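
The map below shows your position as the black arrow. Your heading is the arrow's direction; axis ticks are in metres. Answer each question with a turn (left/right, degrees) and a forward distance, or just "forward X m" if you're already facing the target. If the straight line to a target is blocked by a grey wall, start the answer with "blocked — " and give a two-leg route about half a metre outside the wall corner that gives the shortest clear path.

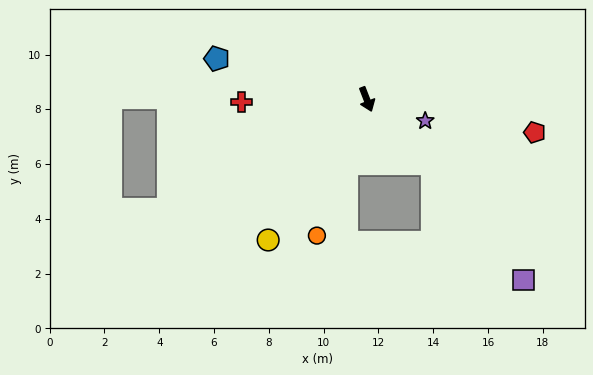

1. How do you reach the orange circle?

turn right 41°, forward 5.3 m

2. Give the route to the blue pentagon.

turn right 126°, forward 5.7 m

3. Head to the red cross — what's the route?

turn right 110°, forward 4.6 m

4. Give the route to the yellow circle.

turn right 56°, forward 6.3 m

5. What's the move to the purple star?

turn left 48°, forward 2.3 m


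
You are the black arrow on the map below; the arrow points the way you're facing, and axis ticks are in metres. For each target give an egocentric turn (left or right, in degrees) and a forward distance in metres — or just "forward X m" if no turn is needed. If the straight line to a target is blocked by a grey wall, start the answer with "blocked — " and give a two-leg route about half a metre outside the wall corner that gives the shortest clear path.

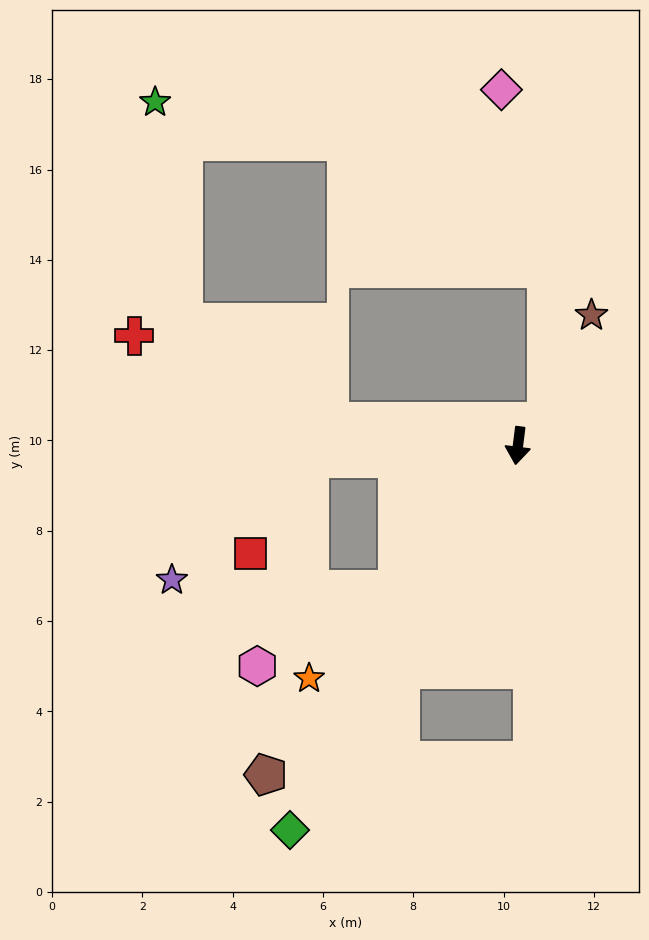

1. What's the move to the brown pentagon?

turn right 30°, forward 9.2 m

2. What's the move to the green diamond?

turn right 23°, forward 9.9 m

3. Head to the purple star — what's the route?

blocked — turn right 79°, forward 4.6 m, then turn left 38°, forward 4.1 m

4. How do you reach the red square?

blocked — turn right 79°, forward 4.6 m, then turn left 54°, forward 2.5 m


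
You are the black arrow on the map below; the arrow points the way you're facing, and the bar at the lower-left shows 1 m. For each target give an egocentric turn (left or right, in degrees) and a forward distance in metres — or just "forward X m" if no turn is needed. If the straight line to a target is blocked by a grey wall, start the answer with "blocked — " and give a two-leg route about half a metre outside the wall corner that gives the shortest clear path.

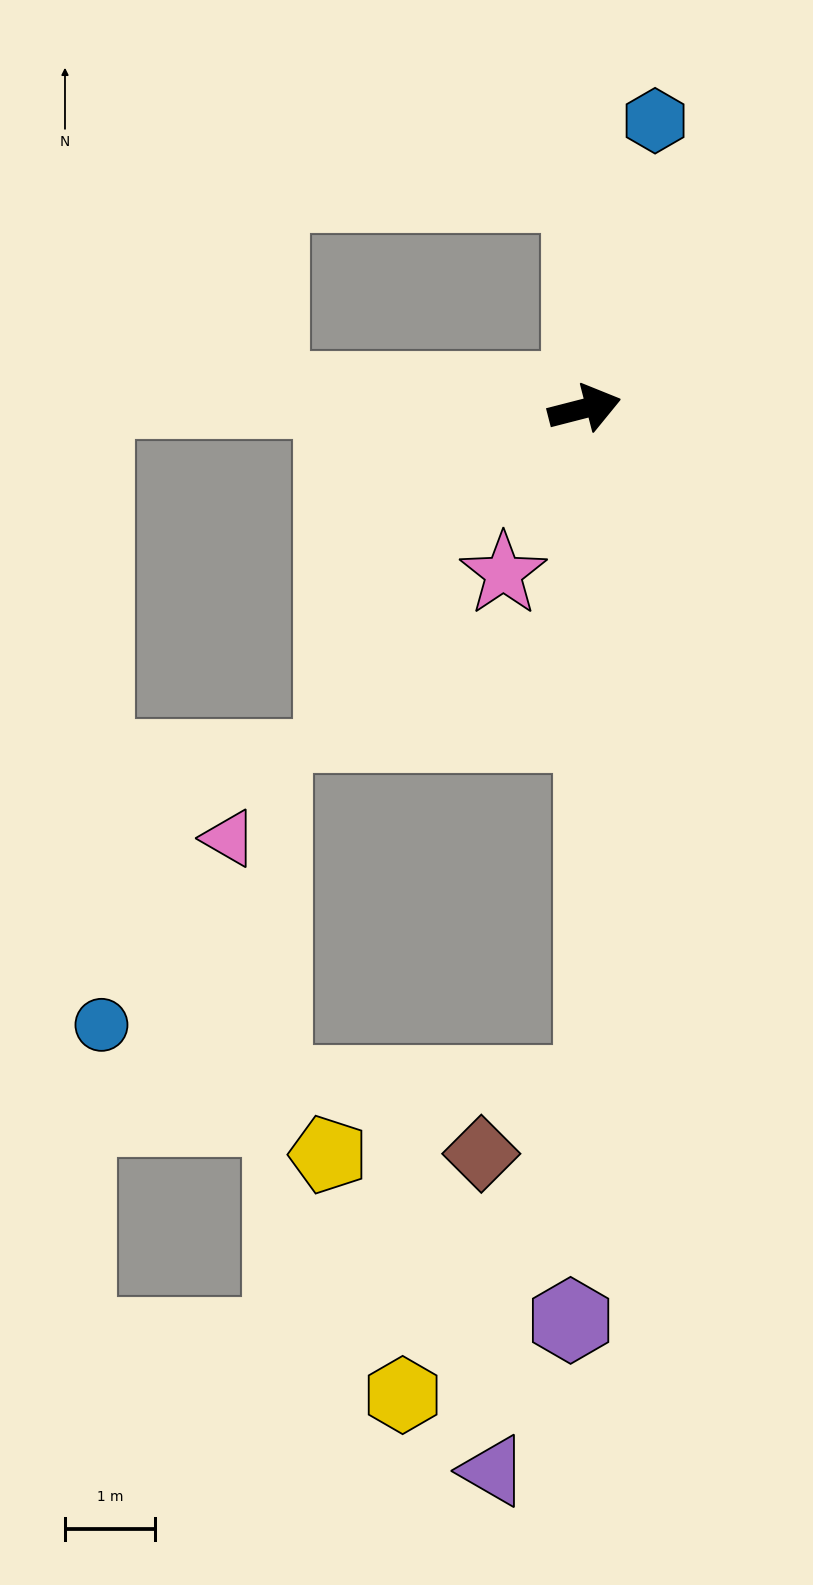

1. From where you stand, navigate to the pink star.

turn right 131°, forward 2.0 m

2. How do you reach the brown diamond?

blocked — turn right 104°, forward 7.5 m, then turn right 59°, forward 1.5 m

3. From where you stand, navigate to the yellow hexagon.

blocked — turn right 104°, forward 7.5 m, then turn right 32°, forward 4.0 m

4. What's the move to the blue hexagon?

turn left 62°, forward 3.3 m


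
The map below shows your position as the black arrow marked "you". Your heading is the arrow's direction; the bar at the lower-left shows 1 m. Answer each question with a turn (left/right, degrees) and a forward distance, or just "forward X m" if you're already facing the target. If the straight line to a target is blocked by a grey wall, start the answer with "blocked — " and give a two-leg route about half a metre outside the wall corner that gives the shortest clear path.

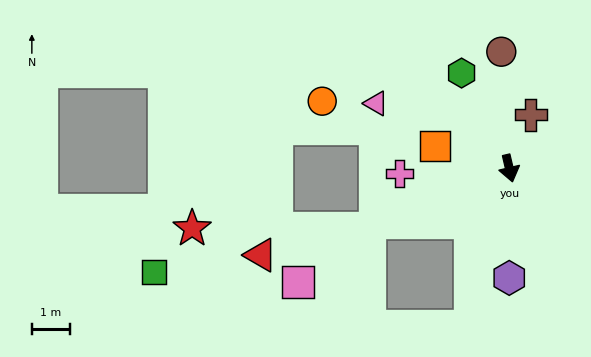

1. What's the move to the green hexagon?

turn right 167°, forward 2.8 m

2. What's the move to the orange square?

turn right 120°, forward 2.0 m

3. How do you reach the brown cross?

turn left 145°, forward 1.5 m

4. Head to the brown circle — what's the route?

turn left 171°, forward 3.0 m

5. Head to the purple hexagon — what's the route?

turn right 13°, forward 2.9 m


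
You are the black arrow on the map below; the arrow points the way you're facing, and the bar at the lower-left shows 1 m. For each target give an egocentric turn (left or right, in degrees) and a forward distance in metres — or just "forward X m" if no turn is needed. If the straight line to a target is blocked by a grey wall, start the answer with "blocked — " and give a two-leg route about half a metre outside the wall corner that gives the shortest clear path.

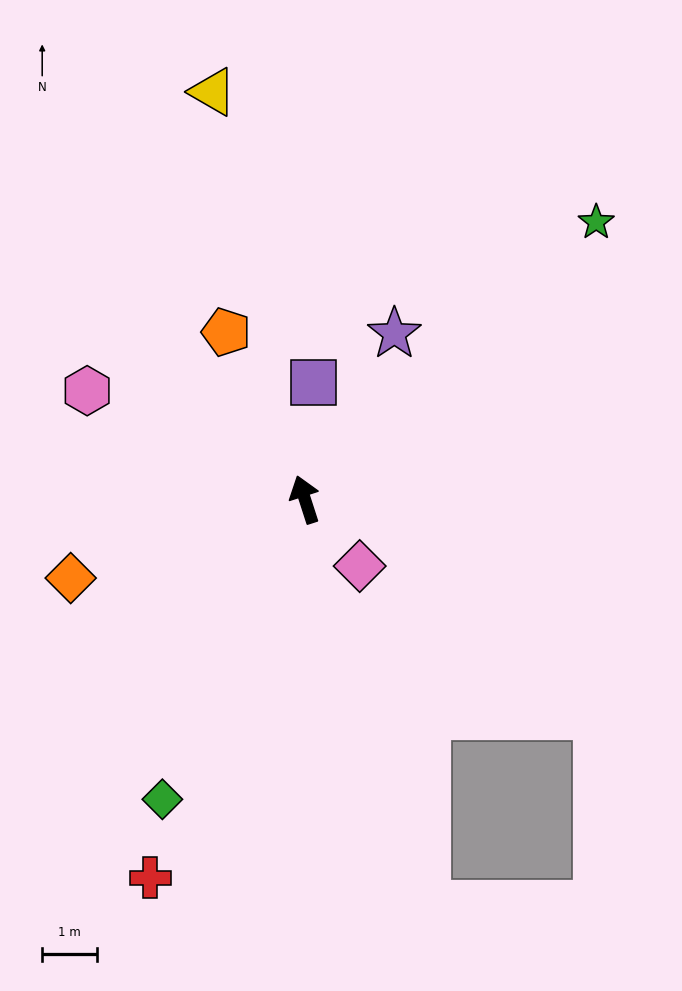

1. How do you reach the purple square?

turn right 22°, forward 2.1 m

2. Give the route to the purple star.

turn right 46°, forward 3.4 m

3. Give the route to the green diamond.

turn left 137°, forward 6.1 m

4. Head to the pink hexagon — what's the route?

turn left 46°, forward 4.5 m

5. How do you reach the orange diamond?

turn left 91°, forward 4.5 m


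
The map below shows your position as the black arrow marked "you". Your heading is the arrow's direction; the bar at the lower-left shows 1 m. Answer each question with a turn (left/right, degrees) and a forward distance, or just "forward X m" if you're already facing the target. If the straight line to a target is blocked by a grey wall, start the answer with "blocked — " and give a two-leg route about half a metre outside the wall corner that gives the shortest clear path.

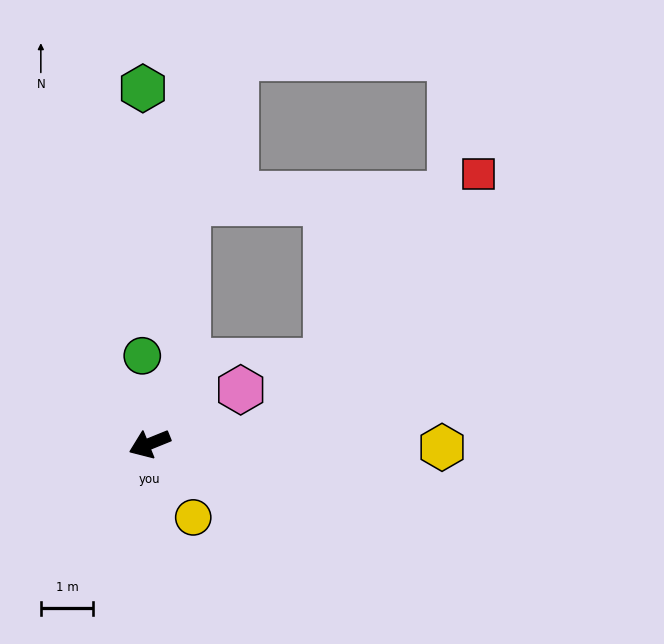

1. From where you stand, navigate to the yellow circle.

turn left 99°, forward 1.6 m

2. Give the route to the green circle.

turn right 107°, forward 1.7 m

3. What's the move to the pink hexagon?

turn right 171°, forward 2.0 m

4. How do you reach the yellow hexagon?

turn left 157°, forward 5.6 m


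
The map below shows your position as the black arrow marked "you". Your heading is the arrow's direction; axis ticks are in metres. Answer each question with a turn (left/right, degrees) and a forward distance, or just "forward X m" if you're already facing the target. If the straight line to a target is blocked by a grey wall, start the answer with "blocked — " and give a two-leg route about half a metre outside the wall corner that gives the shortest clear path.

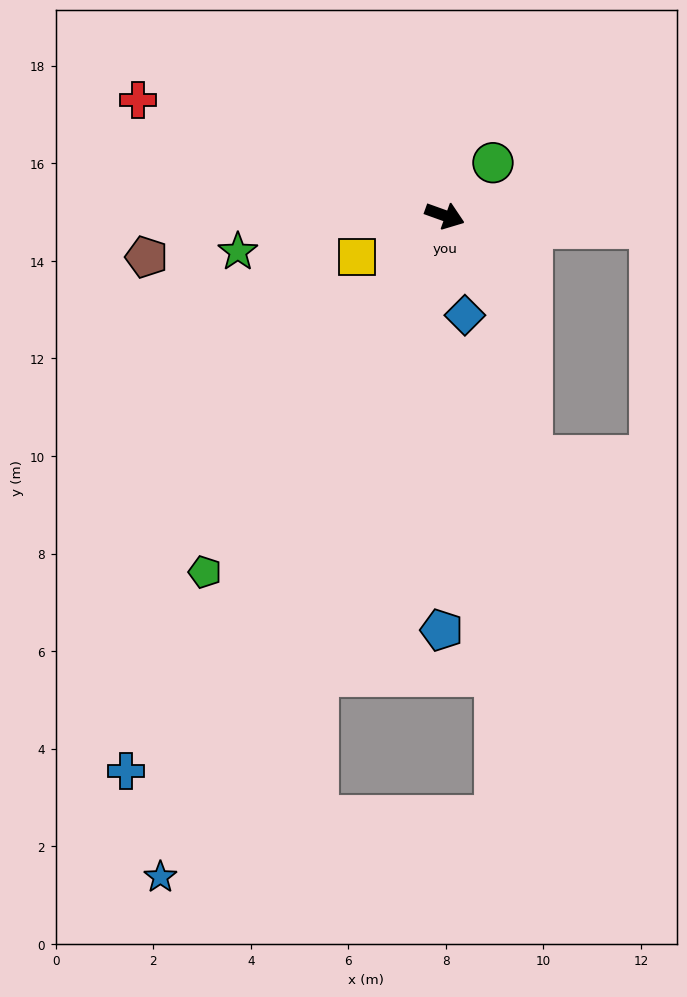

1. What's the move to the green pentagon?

turn right 104°, forward 8.8 m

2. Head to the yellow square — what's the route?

turn right 135°, forward 2.0 m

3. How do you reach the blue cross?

turn right 100°, forward 13.1 m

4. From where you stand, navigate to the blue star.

turn right 94°, forward 14.8 m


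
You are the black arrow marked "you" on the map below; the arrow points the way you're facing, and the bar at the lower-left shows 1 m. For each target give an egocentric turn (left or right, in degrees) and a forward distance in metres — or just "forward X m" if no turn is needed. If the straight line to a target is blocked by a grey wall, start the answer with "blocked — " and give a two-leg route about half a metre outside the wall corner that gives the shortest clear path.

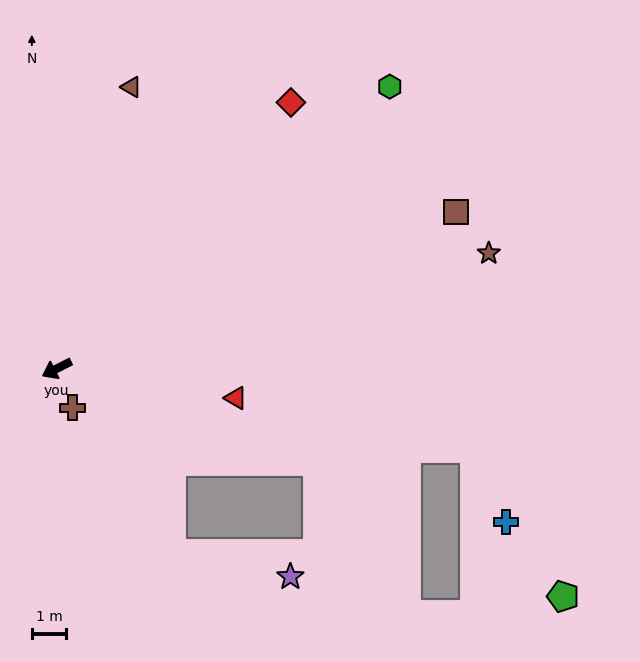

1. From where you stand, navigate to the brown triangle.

turn right 132°, forward 8.5 m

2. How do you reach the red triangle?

turn left 144°, forward 5.3 m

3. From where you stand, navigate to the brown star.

turn left 168°, forward 13.0 m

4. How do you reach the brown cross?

turn left 85°, forward 1.2 m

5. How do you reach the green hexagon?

turn right 167°, forward 12.7 m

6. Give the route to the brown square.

turn left 174°, forward 12.4 m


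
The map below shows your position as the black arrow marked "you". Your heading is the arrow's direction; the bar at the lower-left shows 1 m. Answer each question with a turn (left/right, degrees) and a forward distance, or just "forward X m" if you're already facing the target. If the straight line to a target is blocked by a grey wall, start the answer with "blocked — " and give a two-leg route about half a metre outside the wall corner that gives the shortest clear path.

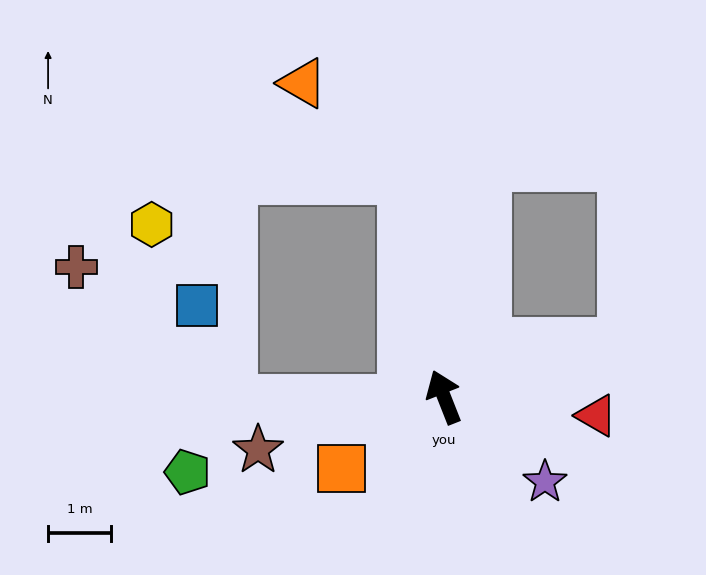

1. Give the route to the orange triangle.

blocked — turn right 11°, forward 3.6 m, then turn left 36°, forward 2.2 m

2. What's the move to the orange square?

turn left 103°, forward 2.0 m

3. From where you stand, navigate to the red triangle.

turn right 118°, forward 2.5 m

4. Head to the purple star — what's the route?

turn right 152°, forward 2.1 m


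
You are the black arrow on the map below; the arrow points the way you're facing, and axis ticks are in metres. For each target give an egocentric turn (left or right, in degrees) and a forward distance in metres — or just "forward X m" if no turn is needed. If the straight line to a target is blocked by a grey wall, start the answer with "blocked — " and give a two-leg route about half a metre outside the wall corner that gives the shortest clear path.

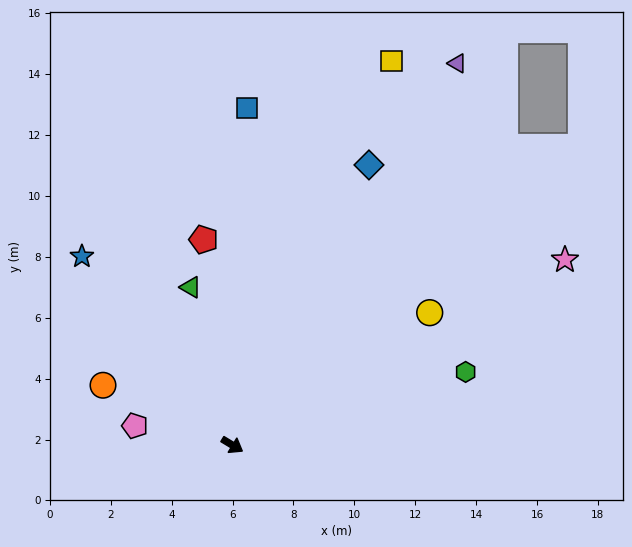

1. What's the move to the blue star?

turn left 160°, forward 7.9 m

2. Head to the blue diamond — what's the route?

turn left 95°, forward 10.2 m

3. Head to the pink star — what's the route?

turn left 60°, forward 12.5 m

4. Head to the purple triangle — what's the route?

turn left 91°, forward 14.6 m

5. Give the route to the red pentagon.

turn left 129°, forward 6.8 m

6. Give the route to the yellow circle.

turn left 65°, forward 7.8 m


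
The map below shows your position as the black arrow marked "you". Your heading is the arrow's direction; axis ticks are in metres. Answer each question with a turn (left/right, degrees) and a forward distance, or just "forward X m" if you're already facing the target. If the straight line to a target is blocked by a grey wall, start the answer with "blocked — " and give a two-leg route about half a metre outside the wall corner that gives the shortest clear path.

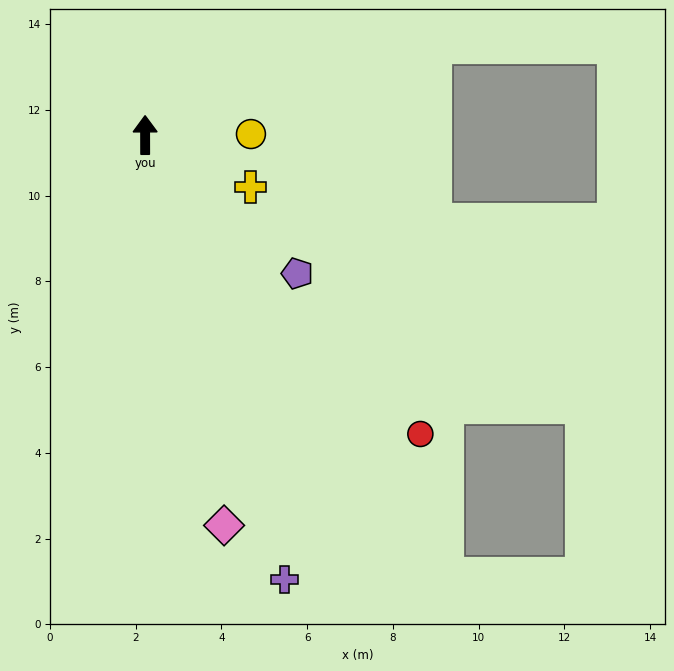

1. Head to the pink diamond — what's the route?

turn right 169°, forward 9.3 m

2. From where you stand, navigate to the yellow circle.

turn right 90°, forward 2.5 m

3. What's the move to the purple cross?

turn right 163°, forward 10.9 m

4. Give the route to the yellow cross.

turn right 116°, forward 2.7 m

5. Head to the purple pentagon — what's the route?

turn right 132°, forward 4.8 m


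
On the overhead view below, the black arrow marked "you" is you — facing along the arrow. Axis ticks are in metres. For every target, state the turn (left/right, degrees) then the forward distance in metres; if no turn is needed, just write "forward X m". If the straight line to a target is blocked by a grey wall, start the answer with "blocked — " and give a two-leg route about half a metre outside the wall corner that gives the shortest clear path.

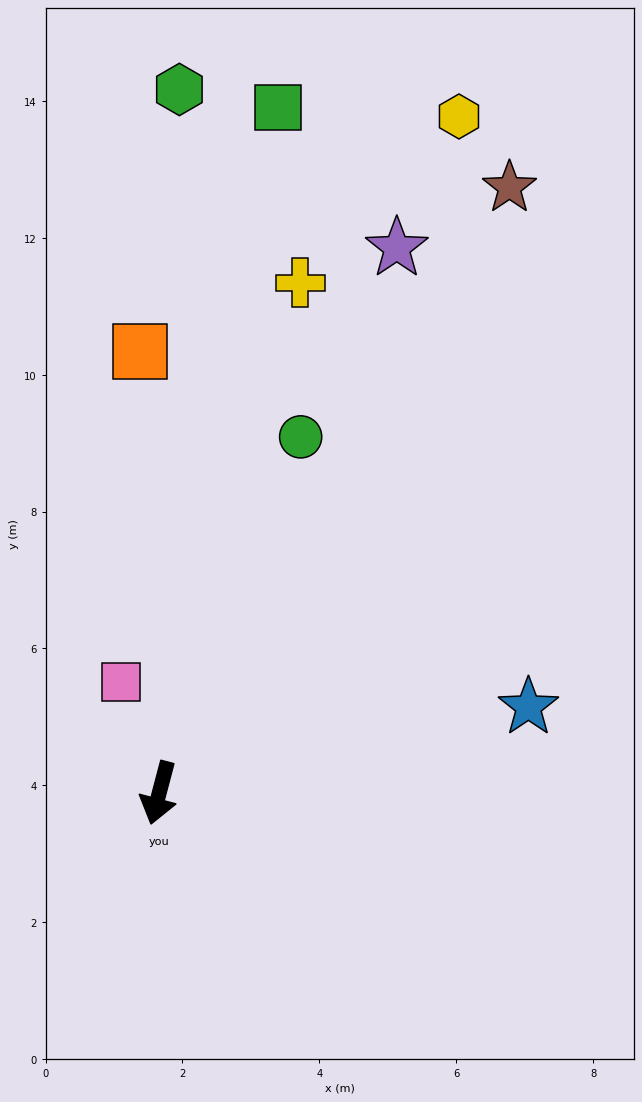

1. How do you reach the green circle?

turn left 173°, forward 5.6 m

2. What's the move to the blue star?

turn left 118°, forward 5.5 m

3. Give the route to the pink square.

turn right 146°, forward 1.7 m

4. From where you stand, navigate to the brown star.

turn left 165°, forward 10.2 m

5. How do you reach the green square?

turn right 175°, forward 10.2 m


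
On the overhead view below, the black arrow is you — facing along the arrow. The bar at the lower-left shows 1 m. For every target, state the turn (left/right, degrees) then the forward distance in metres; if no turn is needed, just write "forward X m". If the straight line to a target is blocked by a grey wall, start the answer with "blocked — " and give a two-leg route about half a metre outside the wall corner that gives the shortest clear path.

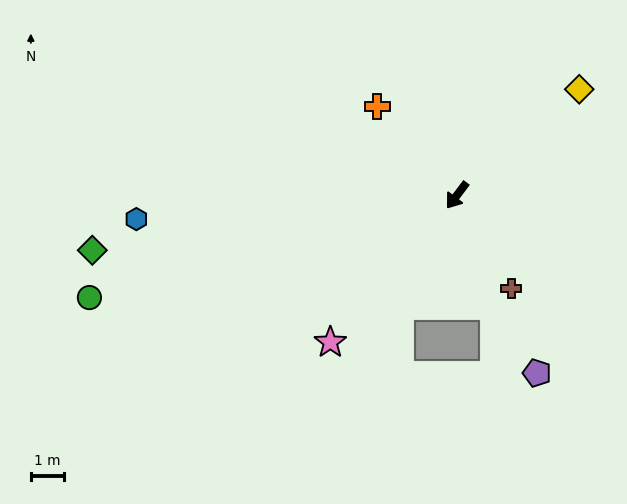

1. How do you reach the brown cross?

turn left 67°, forward 3.3 m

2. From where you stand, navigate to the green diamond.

turn right 44°, forward 11.2 m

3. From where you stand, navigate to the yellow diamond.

turn left 168°, forward 4.9 m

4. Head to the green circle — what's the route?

turn right 37°, forward 11.6 m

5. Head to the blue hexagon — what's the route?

turn right 49°, forward 9.7 m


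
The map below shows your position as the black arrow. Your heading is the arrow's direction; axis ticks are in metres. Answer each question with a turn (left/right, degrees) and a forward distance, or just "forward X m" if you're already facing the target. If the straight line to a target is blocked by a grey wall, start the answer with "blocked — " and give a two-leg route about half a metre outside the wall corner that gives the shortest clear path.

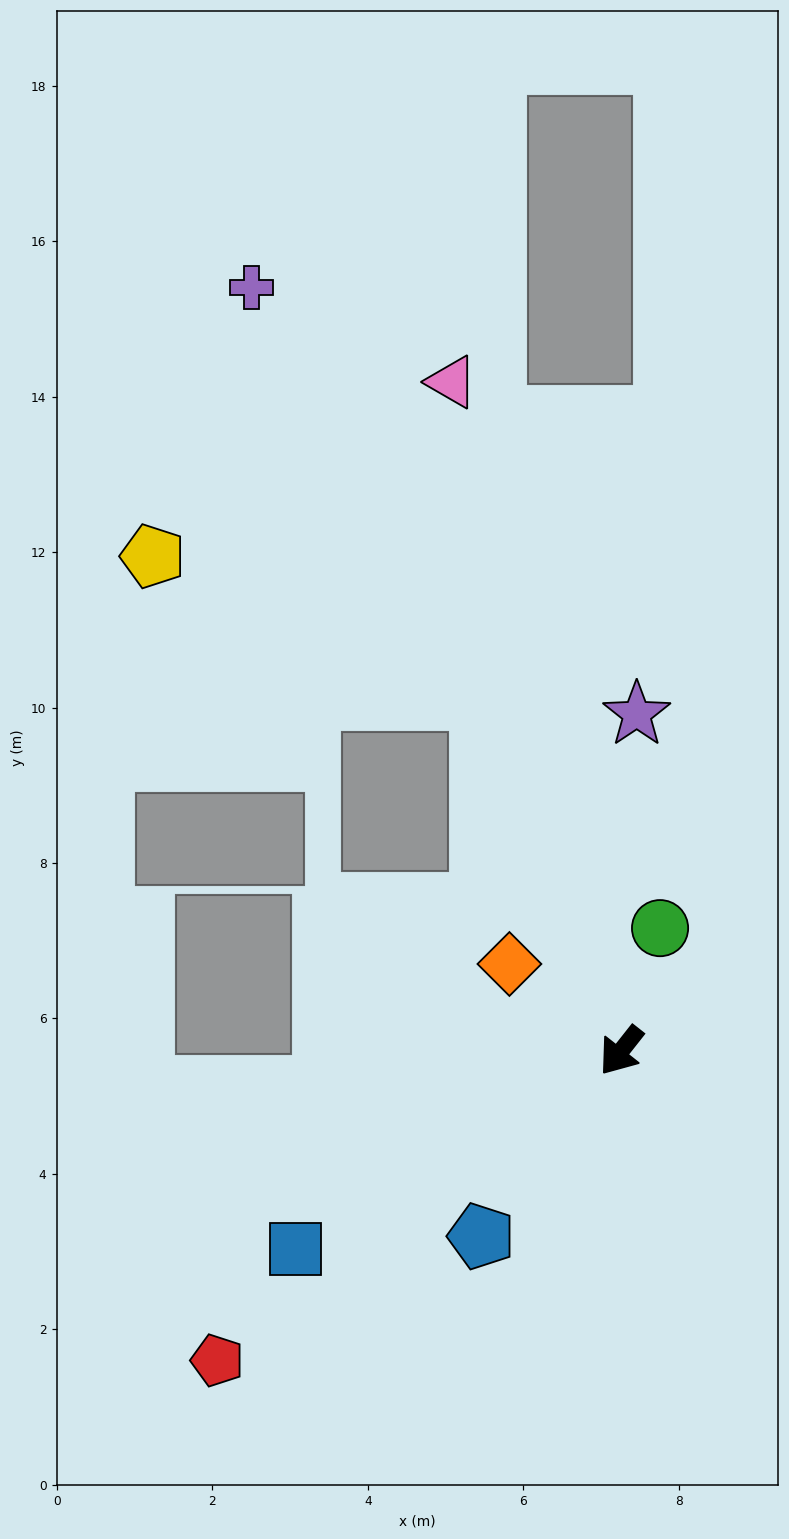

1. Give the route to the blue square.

turn right 20°, forward 4.9 m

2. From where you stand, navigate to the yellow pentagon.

blocked — turn right 120°, forward 4.9 m, then turn left 45°, forward 4.6 m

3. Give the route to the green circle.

turn right 159°, forward 1.7 m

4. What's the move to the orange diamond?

turn right 90°, forward 1.8 m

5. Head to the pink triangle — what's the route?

turn right 128°, forward 8.9 m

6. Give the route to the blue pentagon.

forward 3.0 m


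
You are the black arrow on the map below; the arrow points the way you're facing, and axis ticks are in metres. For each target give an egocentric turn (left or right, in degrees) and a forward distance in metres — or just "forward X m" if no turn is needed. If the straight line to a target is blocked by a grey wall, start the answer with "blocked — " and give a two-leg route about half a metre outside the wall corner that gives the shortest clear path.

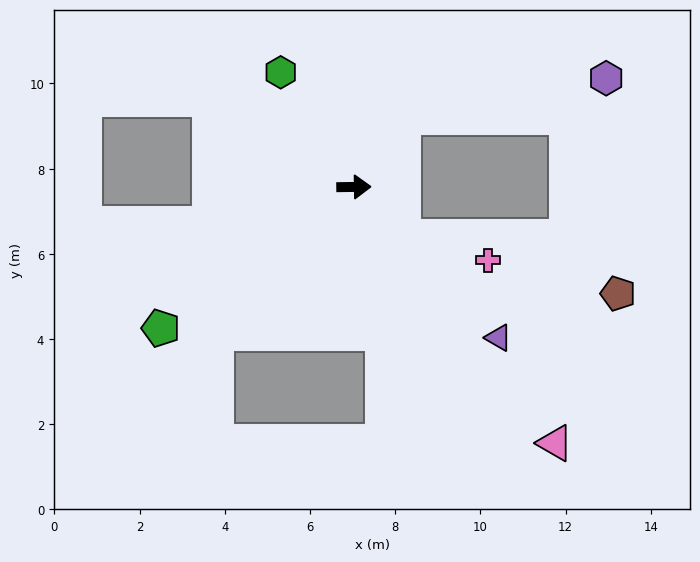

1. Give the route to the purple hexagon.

blocked — turn left 54°, forward 2.0 m, then turn right 44°, forward 4.9 m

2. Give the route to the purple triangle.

turn right 47°, forward 4.9 m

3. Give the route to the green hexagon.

turn left 122°, forward 3.2 m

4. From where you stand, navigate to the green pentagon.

turn right 145°, forward 5.6 m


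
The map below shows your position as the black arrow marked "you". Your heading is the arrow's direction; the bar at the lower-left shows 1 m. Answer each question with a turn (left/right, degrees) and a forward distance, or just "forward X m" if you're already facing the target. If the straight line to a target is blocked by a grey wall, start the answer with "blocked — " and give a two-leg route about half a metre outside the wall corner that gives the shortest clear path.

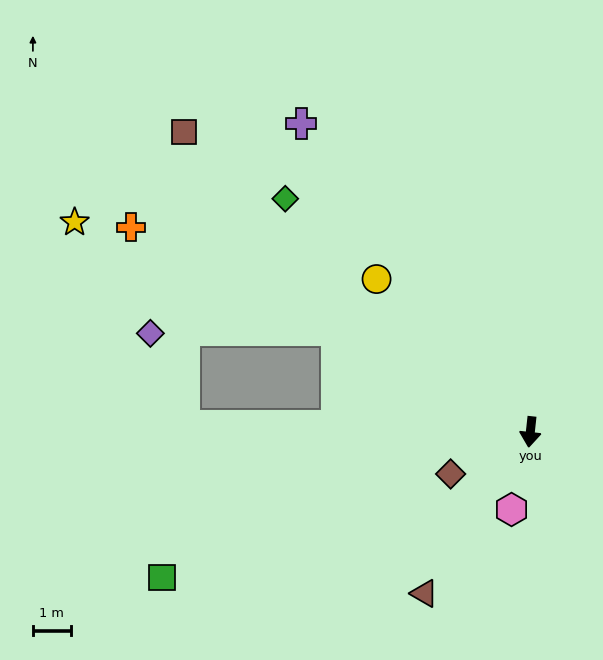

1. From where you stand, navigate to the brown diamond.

turn right 56°, forward 2.4 m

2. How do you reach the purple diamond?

blocked — turn right 85°, forward 9.2 m, then turn right 69°, forward 2.6 m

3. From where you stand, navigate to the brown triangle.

turn right 27°, forward 5.1 m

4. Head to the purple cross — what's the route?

turn right 137°, forward 10.2 m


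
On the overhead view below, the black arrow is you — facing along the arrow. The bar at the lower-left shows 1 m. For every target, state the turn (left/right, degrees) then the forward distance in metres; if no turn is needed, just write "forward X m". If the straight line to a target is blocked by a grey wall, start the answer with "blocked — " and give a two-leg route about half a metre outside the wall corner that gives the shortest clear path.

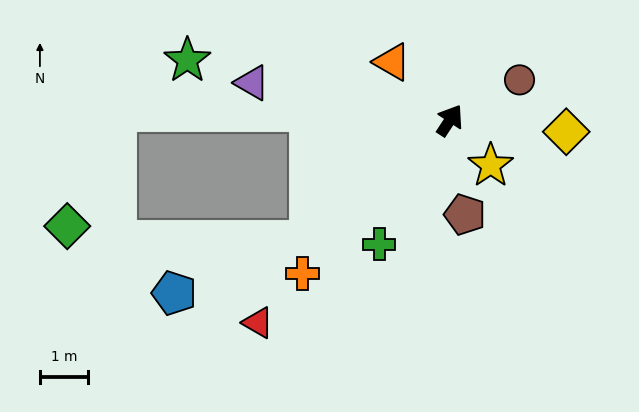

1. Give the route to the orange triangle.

turn left 78°, forward 1.7 m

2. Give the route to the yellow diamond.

turn right 62°, forward 2.4 m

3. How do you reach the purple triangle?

turn left 112°, forward 4.2 m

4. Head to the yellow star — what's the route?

turn right 105°, forward 1.3 m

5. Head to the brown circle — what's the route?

turn right 27°, forward 1.7 m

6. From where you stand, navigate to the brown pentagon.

turn right 138°, forward 2.0 m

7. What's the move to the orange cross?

turn left 169°, forward 4.4 m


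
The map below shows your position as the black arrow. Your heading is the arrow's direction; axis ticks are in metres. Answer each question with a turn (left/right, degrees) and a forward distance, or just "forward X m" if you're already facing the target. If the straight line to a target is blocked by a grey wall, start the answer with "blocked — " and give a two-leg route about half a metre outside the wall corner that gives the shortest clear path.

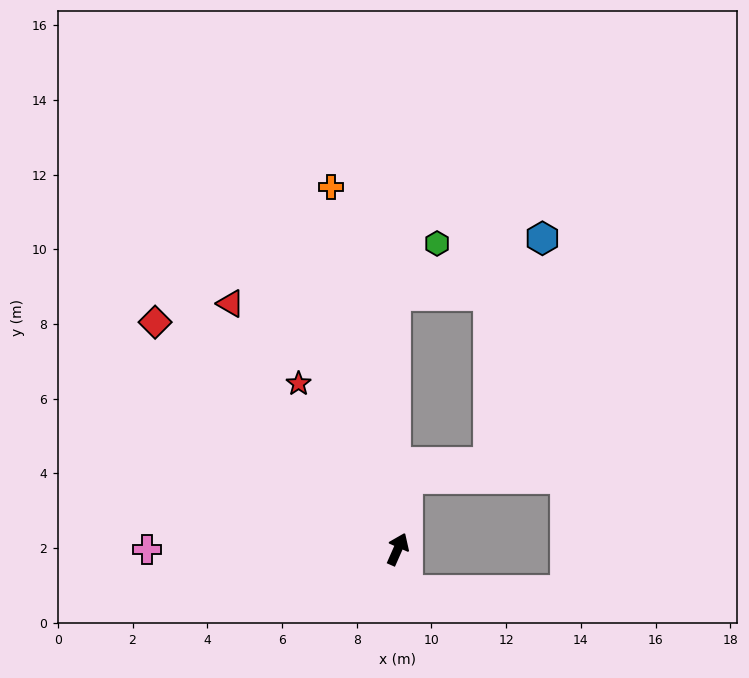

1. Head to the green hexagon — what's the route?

blocked — turn left 24°, forward 6.8 m, then turn right 39°, forward 1.8 m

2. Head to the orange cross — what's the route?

turn left 34°, forward 9.9 m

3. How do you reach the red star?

turn left 55°, forward 5.2 m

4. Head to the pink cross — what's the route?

turn left 114°, forward 6.7 m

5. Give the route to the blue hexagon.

blocked — turn left 24°, forward 6.8 m, then turn right 69°, forward 4.2 m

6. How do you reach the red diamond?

turn left 71°, forward 8.9 m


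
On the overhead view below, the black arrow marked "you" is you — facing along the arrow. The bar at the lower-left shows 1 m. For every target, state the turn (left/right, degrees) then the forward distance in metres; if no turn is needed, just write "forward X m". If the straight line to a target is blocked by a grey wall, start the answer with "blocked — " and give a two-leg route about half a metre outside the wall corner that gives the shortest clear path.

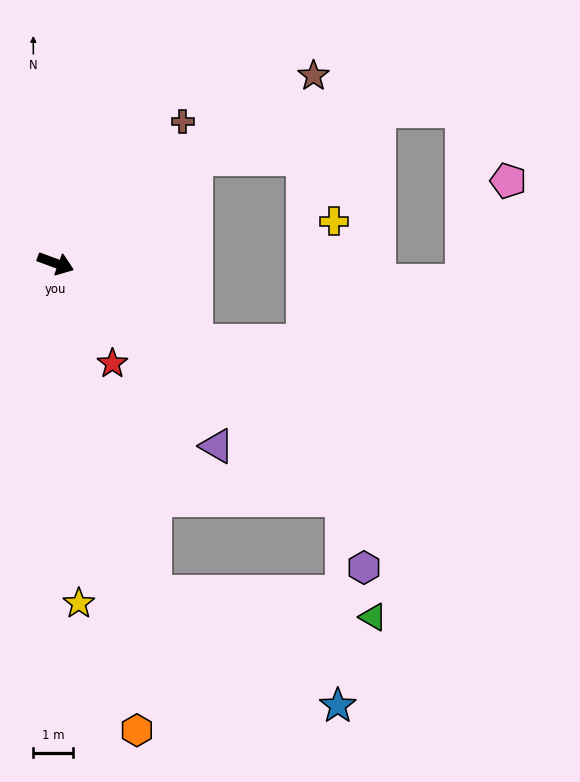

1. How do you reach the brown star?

turn left 56°, forward 8.0 m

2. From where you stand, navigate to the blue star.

blocked — turn right 53°, forward 8.6 m, then turn left 41°, forward 5.4 m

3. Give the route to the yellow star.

turn right 66°, forward 8.5 m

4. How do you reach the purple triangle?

turn right 28°, forward 6.1 m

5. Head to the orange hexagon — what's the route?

turn right 60°, forward 11.9 m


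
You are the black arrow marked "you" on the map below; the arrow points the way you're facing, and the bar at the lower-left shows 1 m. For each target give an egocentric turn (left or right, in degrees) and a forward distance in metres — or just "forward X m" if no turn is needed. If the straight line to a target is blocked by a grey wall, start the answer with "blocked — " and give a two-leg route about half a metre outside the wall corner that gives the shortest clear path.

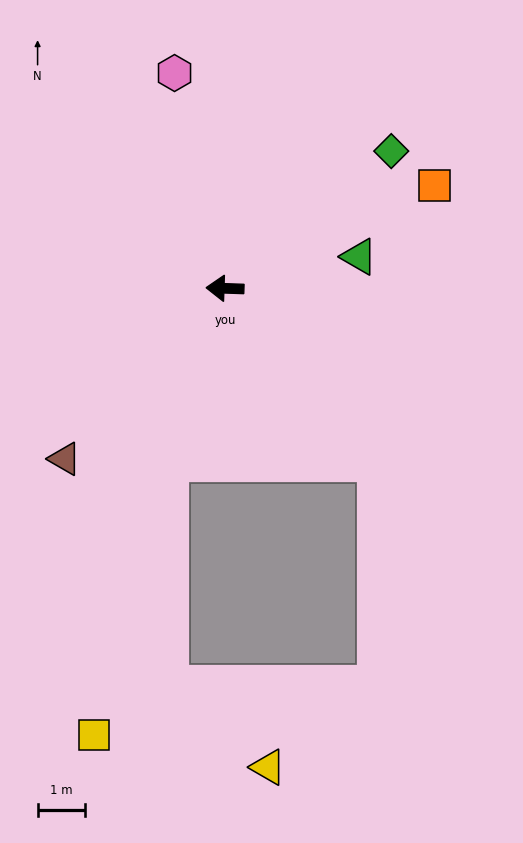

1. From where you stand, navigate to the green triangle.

turn right 165°, forward 2.9 m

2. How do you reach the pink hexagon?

turn right 75°, forward 4.7 m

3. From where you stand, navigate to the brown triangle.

turn left 49°, forward 5.0 m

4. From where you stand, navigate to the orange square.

turn right 152°, forward 4.9 m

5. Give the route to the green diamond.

turn right 139°, forward 4.6 m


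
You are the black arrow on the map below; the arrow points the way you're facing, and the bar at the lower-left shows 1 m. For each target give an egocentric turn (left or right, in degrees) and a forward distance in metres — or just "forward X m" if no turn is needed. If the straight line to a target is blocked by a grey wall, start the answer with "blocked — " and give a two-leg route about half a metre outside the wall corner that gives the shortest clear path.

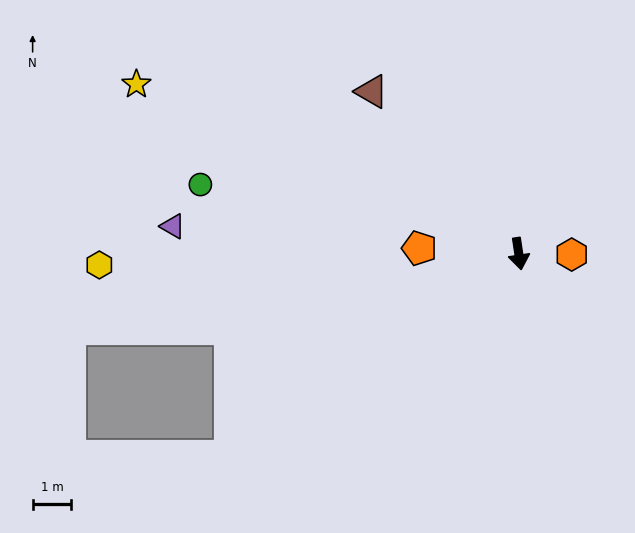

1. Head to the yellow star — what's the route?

turn right 122°, forward 10.8 m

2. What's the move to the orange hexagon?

turn left 81°, forward 1.4 m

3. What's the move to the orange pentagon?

turn right 102°, forward 2.6 m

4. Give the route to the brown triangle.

turn right 146°, forward 5.7 m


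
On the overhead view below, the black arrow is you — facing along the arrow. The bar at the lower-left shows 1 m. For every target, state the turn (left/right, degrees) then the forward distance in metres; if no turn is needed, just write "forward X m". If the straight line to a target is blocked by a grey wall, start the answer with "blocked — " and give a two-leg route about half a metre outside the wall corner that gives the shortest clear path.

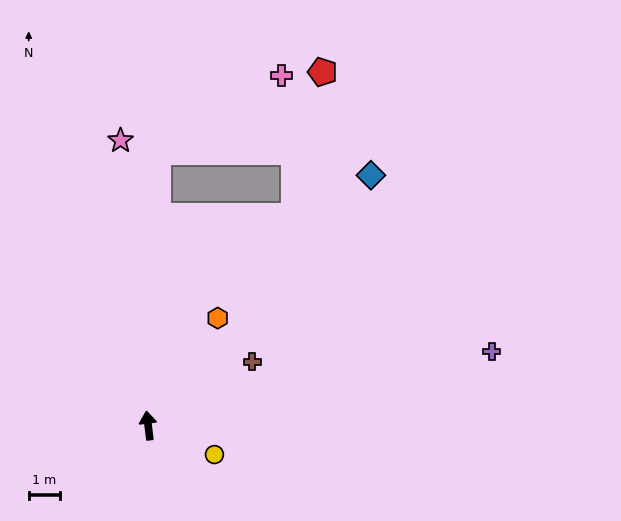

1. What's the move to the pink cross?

blocked — turn right 9°, forward 8.8 m, then turn right 56°, forward 4.7 m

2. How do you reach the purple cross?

turn right 85°, forward 11.4 m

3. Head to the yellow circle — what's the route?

turn right 121°, forward 2.3 m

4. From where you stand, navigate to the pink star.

forward 9.3 m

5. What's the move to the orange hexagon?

turn right 40°, forward 4.1 m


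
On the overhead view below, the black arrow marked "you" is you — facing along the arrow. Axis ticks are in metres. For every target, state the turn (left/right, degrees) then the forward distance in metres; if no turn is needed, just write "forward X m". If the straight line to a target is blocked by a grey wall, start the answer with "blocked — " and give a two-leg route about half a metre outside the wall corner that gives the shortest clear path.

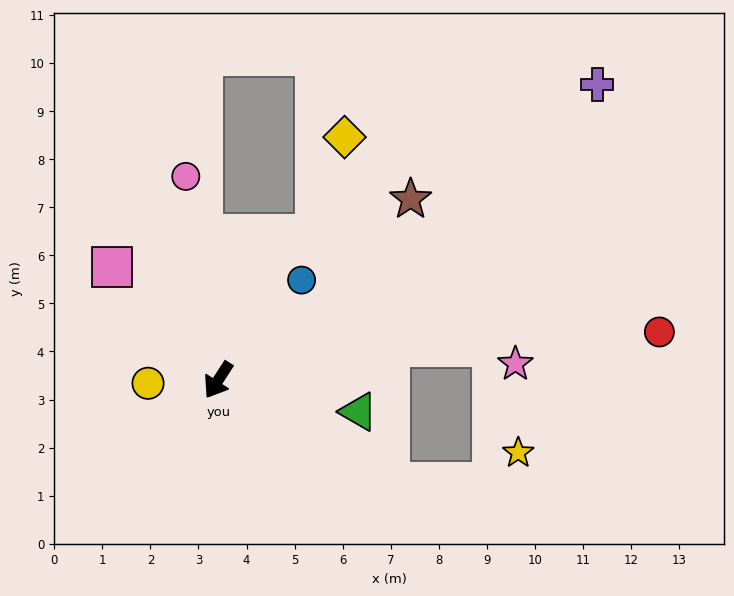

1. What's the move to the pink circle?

turn right 138°, forward 4.3 m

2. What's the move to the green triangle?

turn left 110°, forward 3.0 m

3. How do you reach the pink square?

turn right 104°, forward 3.2 m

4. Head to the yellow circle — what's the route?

turn right 55°, forward 1.5 m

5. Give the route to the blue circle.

turn left 173°, forward 2.7 m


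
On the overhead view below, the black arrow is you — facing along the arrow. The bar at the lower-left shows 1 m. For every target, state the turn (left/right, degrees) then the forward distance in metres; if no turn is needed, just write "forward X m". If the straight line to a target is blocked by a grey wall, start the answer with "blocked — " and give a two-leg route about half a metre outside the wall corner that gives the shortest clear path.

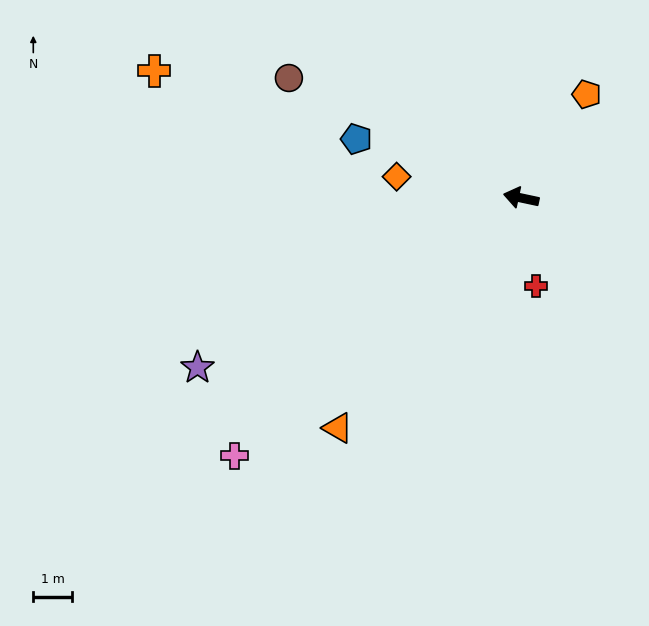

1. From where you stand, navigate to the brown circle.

turn right 15°, forward 6.7 m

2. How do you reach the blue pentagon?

turn right 8°, forward 4.5 m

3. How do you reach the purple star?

turn left 40°, forward 9.4 m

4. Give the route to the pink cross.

turn left 54°, forward 9.9 m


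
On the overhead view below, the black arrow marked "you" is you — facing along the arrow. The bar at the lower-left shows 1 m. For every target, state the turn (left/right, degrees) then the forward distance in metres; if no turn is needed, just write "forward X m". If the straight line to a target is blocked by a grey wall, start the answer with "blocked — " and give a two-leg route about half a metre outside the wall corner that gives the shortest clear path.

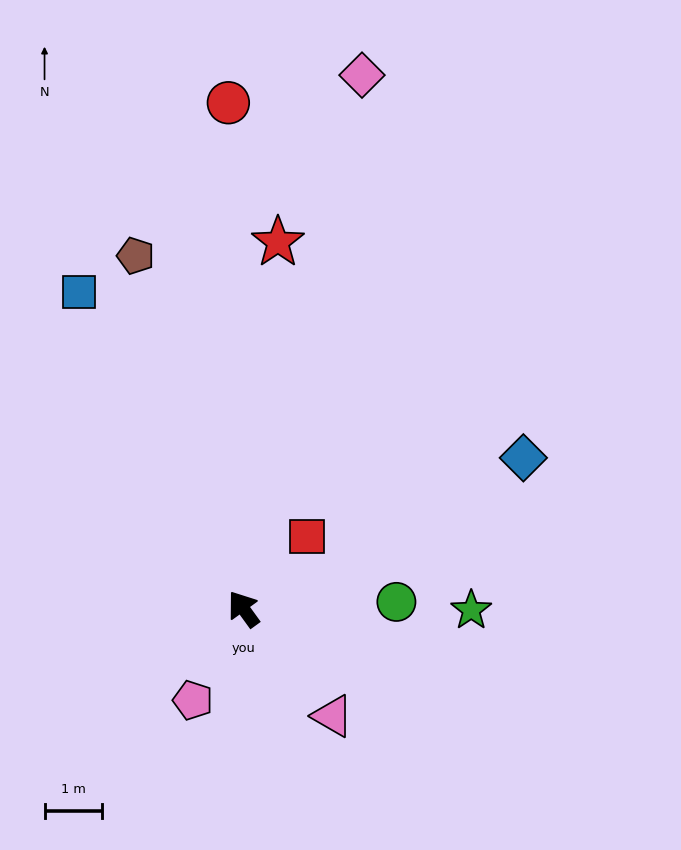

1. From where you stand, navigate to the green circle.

turn right 123°, forward 2.7 m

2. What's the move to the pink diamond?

turn right 48°, forward 9.6 m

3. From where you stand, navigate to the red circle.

turn right 34°, forward 8.9 m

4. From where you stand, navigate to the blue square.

turn right 8°, forward 6.3 m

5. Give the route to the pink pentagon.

turn left 115°, forward 1.8 m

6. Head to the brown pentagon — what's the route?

turn right 19°, forward 6.5 m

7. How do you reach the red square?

turn right 77°, forward 1.7 m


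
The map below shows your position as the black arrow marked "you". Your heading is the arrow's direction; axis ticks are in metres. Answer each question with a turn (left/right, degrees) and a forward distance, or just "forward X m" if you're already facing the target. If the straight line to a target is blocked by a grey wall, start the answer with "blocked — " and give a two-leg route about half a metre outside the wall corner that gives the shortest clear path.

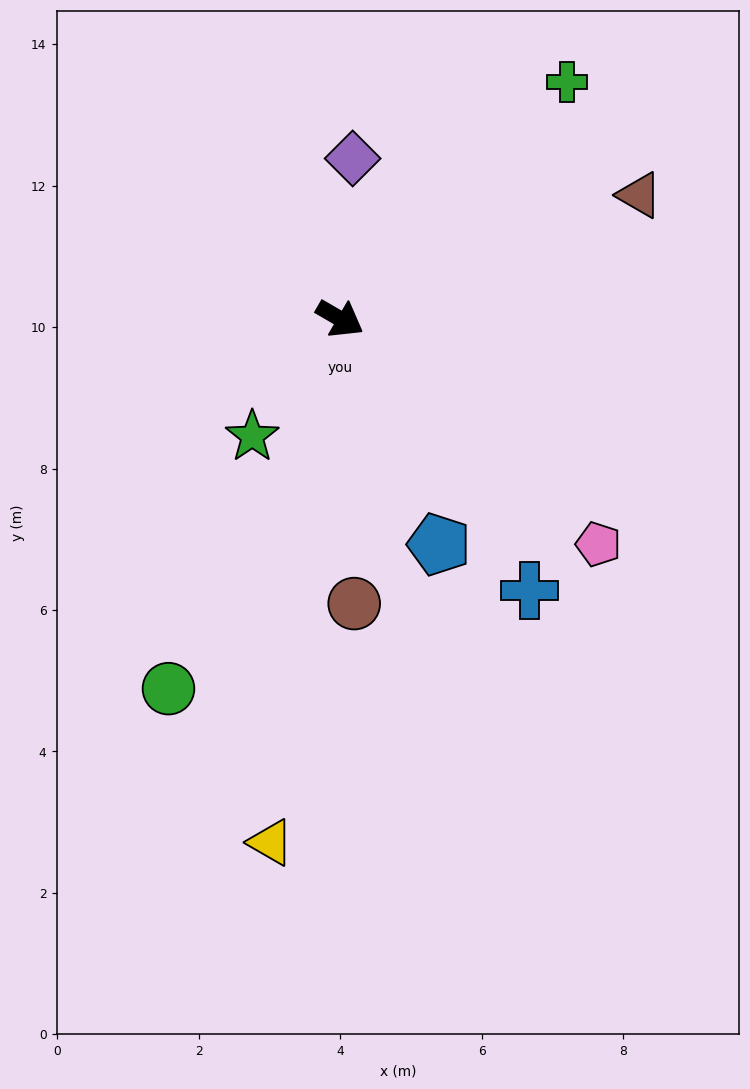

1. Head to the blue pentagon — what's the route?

turn right 36°, forward 3.5 m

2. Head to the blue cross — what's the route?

turn right 25°, forward 4.7 m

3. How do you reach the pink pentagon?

turn right 11°, forward 4.8 m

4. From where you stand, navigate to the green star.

turn right 97°, forward 2.1 m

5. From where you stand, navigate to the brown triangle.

turn left 53°, forward 4.6 m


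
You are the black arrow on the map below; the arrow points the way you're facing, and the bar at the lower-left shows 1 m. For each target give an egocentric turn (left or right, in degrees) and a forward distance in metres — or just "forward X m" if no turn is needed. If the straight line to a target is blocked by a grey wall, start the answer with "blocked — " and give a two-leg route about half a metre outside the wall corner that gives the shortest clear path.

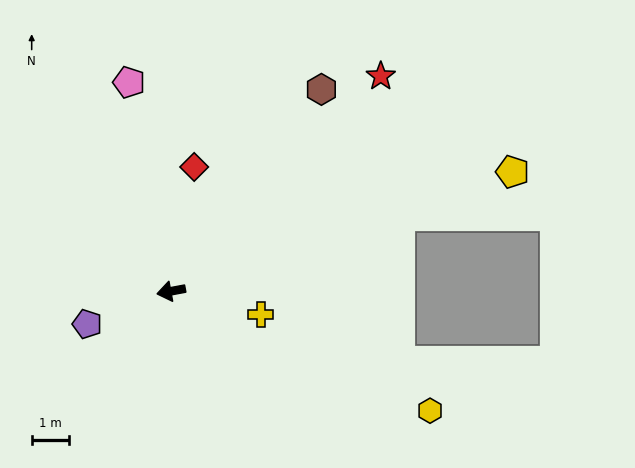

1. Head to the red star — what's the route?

turn right 145°, forward 8.1 m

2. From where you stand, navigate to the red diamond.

turn right 111°, forward 3.4 m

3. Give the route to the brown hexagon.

turn right 137°, forward 6.8 m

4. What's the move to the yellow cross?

turn left 155°, forward 2.5 m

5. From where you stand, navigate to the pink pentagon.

turn right 89°, forward 5.7 m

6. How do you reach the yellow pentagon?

turn right 171°, forward 9.7 m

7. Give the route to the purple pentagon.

turn left 11°, forward 2.4 m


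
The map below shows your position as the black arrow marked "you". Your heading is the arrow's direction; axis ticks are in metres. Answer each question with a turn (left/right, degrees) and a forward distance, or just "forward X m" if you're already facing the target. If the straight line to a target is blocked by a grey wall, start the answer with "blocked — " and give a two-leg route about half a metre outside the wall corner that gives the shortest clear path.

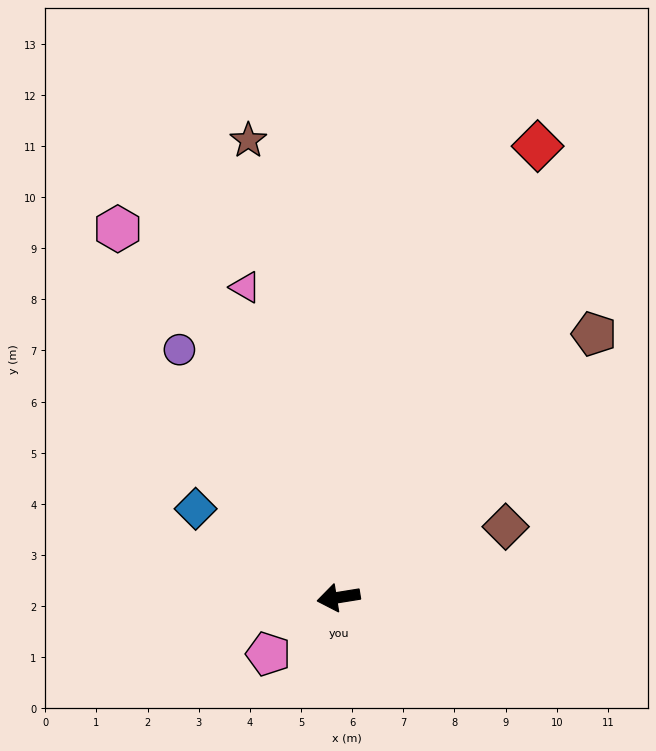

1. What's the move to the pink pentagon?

turn left 30°, forward 1.8 m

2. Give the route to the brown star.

turn right 88°, forward 9.1 m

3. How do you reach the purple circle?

turn right 66°, forward 5.8 m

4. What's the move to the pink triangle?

turn right 82°, forward 6.3 m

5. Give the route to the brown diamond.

turn right 166°, forward 3.5 m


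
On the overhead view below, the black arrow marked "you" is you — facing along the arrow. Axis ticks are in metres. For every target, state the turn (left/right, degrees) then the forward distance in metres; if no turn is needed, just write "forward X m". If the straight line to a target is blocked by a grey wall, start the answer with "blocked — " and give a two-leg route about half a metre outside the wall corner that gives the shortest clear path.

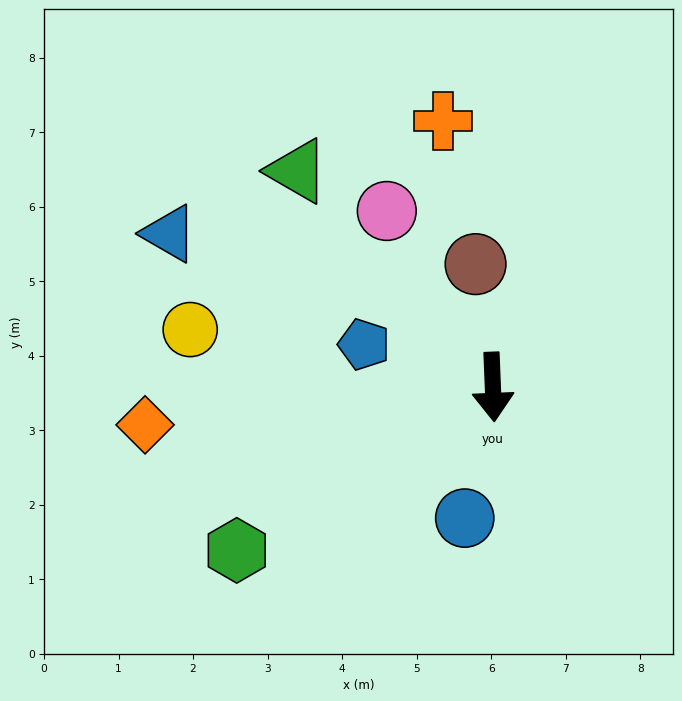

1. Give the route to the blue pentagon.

turn right 111°, forward 1.8 m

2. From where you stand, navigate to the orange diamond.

turn right 86°, forward 4.7 m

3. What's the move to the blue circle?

turn right 14°, forward 1.8 m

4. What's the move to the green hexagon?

turn right 60°, forward 4.1 m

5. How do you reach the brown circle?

turn right 174°, forward 1.7 m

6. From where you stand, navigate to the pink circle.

turn right 151°, forward 2.8 m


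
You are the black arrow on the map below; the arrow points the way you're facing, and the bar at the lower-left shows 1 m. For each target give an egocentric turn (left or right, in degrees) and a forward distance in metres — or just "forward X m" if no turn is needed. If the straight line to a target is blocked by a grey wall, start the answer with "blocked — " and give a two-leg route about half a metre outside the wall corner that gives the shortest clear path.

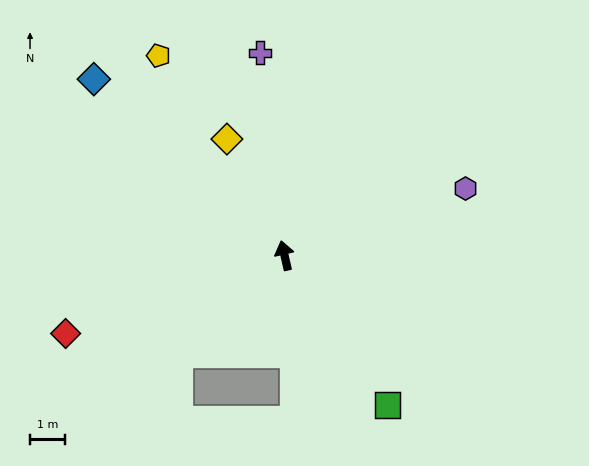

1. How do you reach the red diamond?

turn left 97°, forward 6.6 m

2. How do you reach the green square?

turn right 158°, forward 5.2 m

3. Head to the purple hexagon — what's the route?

turn right 83°, forward 5.5 m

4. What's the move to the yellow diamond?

turn left 13°, forward 3.7 m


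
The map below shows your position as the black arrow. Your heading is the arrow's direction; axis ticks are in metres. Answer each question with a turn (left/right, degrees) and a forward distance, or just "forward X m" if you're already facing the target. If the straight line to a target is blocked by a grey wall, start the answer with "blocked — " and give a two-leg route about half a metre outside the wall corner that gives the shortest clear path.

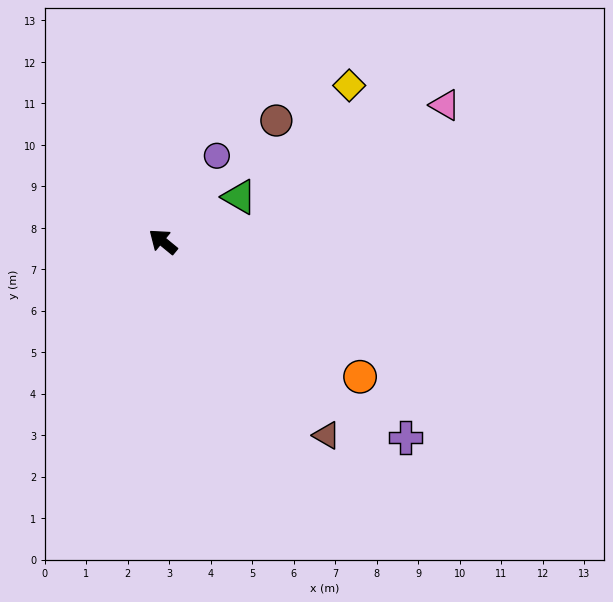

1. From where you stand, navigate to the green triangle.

turn right 110°, forward 2.1 m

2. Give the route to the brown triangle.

turn left 170°, forward 6.1 m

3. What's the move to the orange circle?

turn right 175°, forward 5.8 m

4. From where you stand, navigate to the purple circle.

turn right 83°, forward 2.4 m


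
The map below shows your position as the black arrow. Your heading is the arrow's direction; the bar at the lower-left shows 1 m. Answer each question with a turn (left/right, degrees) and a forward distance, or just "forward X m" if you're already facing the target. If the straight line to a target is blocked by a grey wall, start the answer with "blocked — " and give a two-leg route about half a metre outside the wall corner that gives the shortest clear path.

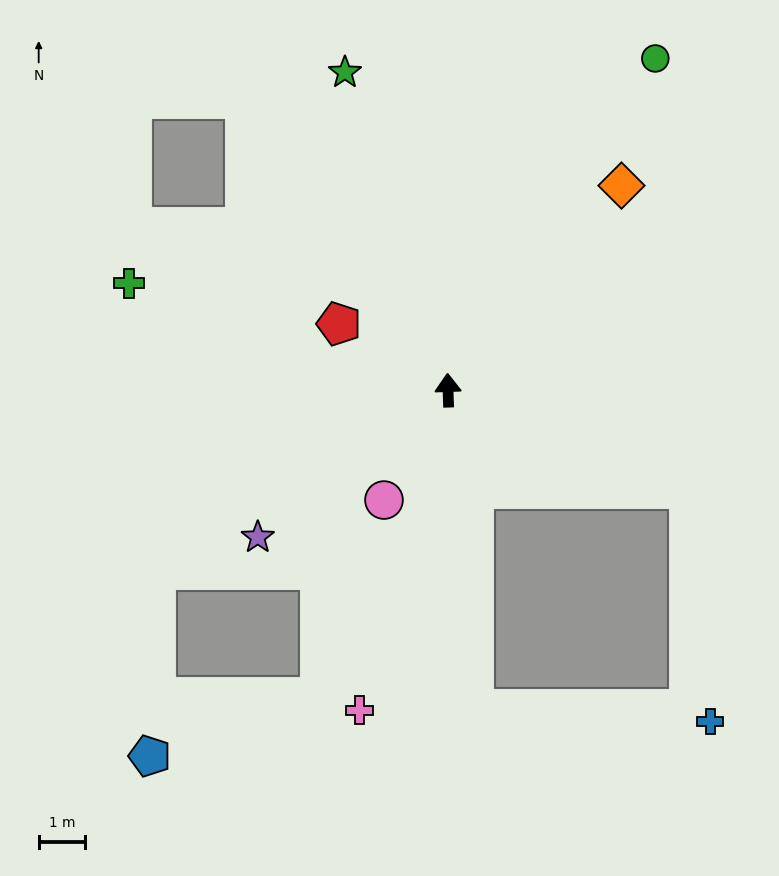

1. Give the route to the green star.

turn left 16°, forward 7.2 m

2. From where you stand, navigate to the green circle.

turn right 34°, forward 8.4 m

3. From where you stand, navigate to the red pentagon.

turn left 57°, forward 2.8 m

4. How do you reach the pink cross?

turn left 163°, forward 7.2 m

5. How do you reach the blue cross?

blocked — turn right 114°, forward 5.6 m, then turn right 63°, forward 5.0 m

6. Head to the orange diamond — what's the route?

turn right 42°, forward 5.8 m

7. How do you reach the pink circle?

turn left 148°, forward 2.7 m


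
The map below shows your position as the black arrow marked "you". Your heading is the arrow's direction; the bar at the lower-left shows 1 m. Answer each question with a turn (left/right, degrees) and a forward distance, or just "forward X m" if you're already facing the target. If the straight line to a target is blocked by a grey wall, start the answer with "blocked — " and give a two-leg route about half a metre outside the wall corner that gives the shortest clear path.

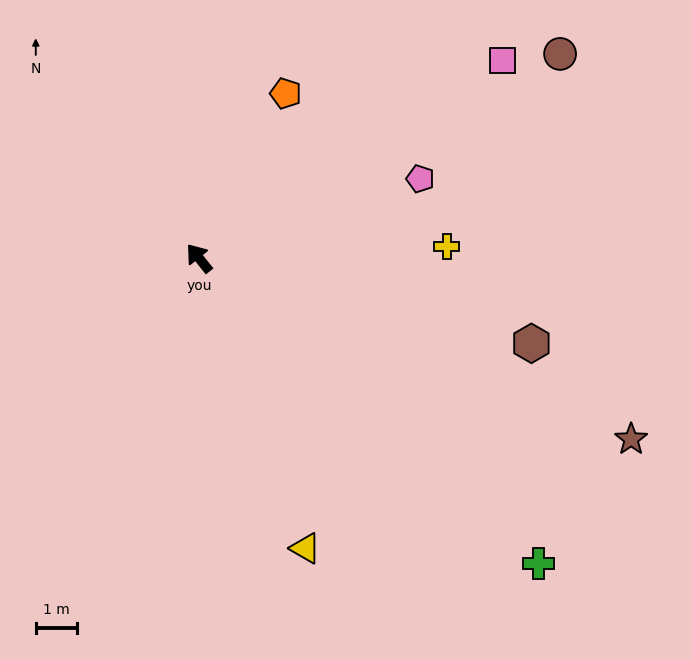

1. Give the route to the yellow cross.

turn right 126°, forward 6.0 m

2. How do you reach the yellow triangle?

turn left 161°, forward 7.5 m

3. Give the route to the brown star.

turn right 151°, forward 11.4 m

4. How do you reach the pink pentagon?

turn right 109°, forward 5.7 m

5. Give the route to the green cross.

turn right 171°, forward 11.1 m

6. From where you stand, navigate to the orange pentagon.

turn right 66°, forward 4.5 m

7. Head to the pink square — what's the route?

turn right 96°, forward 8.8 m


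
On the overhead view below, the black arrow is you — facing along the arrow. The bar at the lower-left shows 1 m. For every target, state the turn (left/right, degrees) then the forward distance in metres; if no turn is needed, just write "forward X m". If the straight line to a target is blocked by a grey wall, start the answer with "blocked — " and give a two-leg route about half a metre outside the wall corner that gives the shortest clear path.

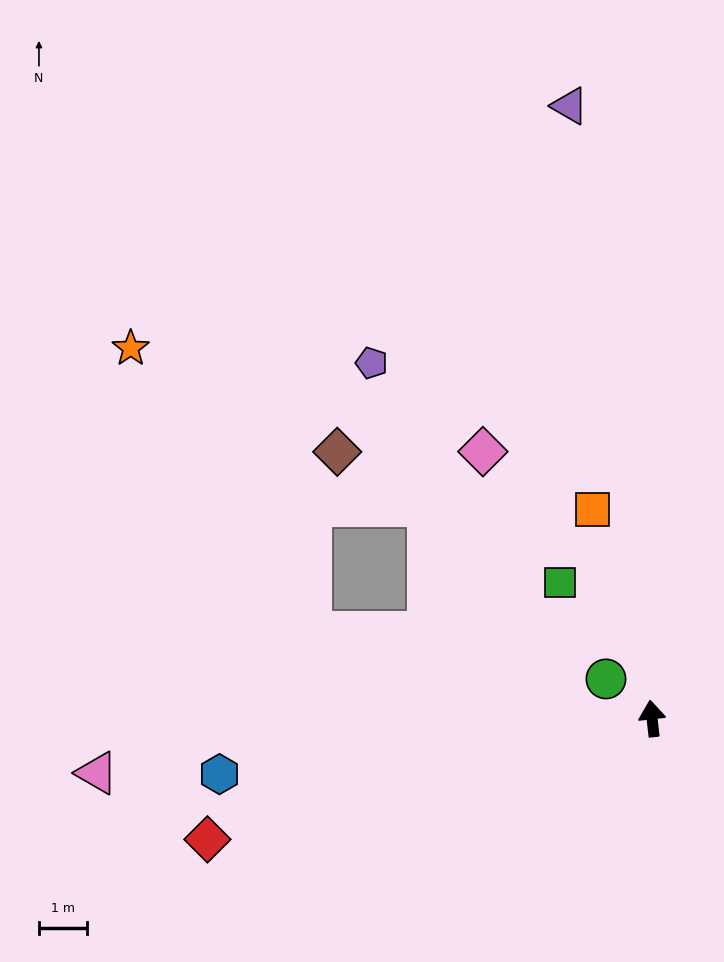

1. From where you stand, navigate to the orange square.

turn left 10°, forward 4.5 m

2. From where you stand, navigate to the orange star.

blocked — turn left 69°, forward 7.3 m, then turn right 43°, forward 7.0 m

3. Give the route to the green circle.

turn left 43°, forward 1.3 m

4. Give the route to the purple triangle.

forward 12.8 m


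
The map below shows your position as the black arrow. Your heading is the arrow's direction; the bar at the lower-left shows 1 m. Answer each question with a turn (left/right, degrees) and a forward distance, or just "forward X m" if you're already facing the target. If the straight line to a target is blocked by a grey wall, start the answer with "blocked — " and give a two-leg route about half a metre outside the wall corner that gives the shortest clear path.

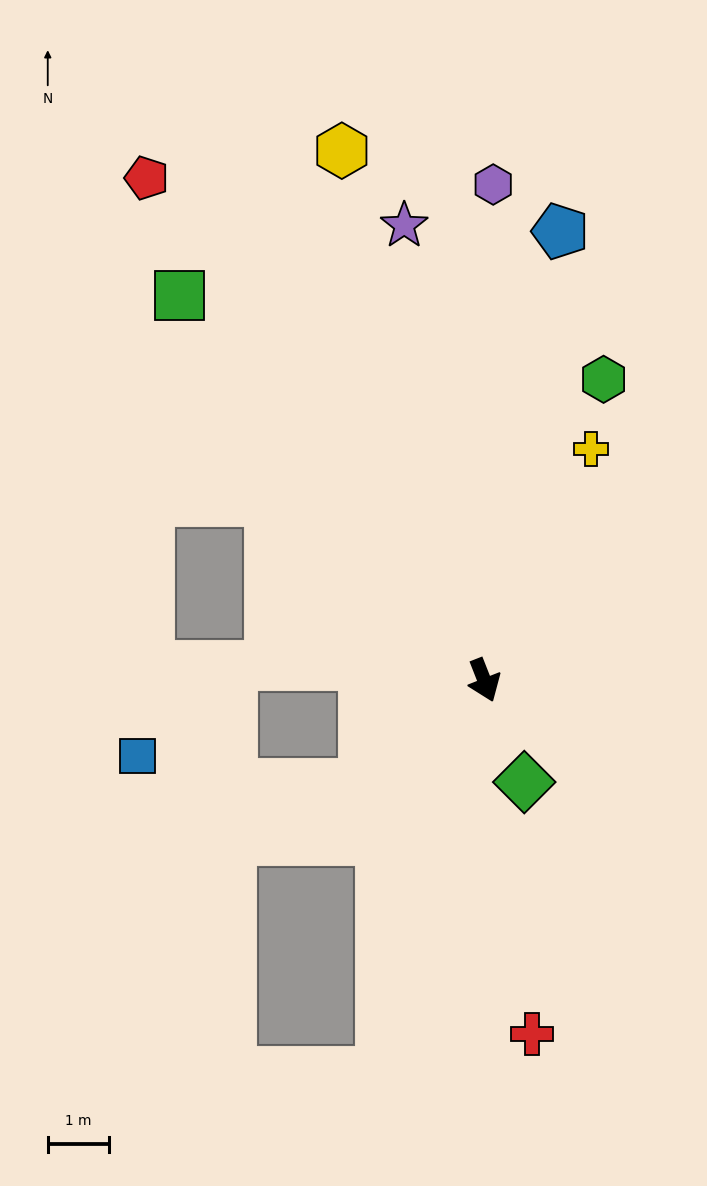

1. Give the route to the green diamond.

forward 1.8 m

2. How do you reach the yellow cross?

turn left 134°, forward 4.1 m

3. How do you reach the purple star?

turn left 169°, forward 7.5 m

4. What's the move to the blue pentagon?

turn left 149°, forward 7.4 m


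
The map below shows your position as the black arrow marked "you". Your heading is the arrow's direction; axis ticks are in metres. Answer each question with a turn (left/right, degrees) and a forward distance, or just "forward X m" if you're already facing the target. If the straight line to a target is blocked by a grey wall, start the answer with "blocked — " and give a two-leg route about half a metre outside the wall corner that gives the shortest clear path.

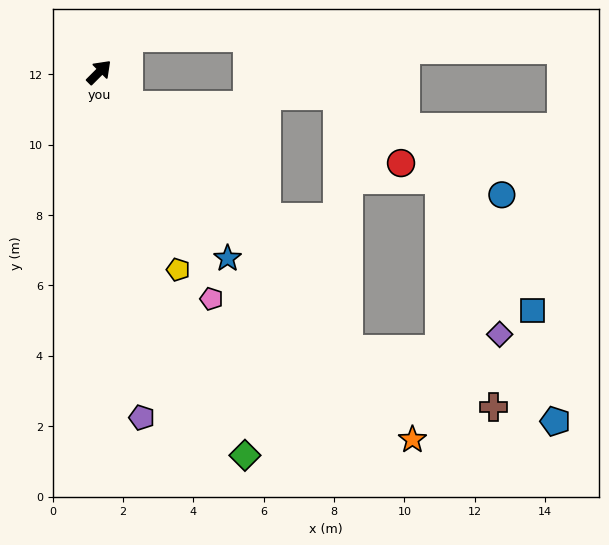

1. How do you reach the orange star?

turn right 95°, forward 13.7 m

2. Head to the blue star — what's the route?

turn right 100°, forward 6.4 m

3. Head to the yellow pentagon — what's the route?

turn right 113°, forward 6.0 m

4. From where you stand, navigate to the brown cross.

blocked — turn right 93°, forward 10.6 m, then turn left 26°, forward 4.4 m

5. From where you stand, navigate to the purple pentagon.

turn right 128°, forward 9.9 m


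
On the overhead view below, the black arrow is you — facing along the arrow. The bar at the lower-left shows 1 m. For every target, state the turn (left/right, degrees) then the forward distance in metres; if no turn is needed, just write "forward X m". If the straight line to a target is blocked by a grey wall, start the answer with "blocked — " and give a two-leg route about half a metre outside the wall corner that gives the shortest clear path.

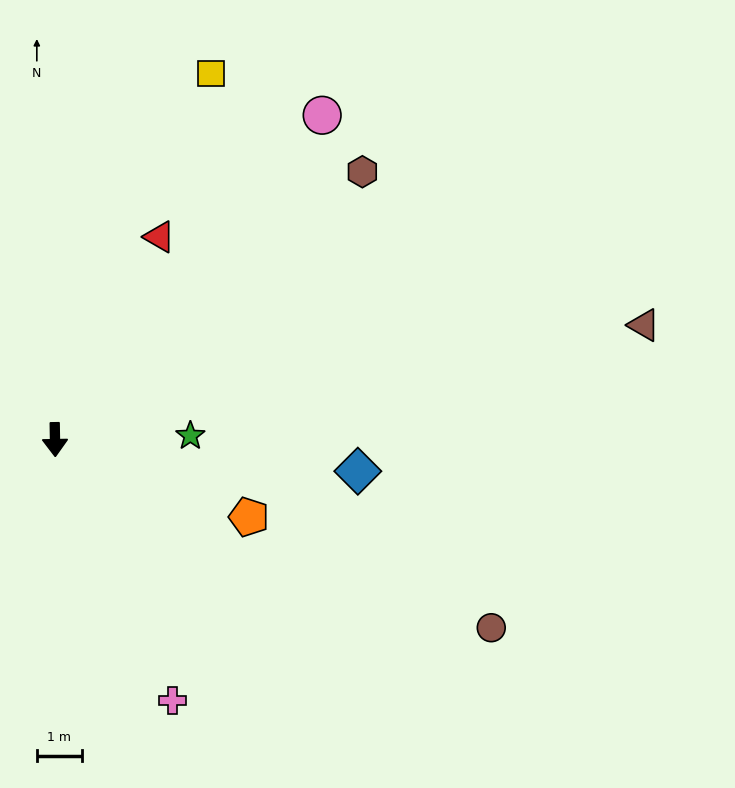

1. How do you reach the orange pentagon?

turn left 67°, forward 4.7 m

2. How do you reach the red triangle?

turn left 152°, forward 5.1 m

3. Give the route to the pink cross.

turn left 23°, forward 6.4 m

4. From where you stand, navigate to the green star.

turn left 91°, forward 3.0 m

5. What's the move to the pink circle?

turn left 140°, forward 9.4 m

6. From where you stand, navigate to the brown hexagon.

turn left 130°, forward 9.1 m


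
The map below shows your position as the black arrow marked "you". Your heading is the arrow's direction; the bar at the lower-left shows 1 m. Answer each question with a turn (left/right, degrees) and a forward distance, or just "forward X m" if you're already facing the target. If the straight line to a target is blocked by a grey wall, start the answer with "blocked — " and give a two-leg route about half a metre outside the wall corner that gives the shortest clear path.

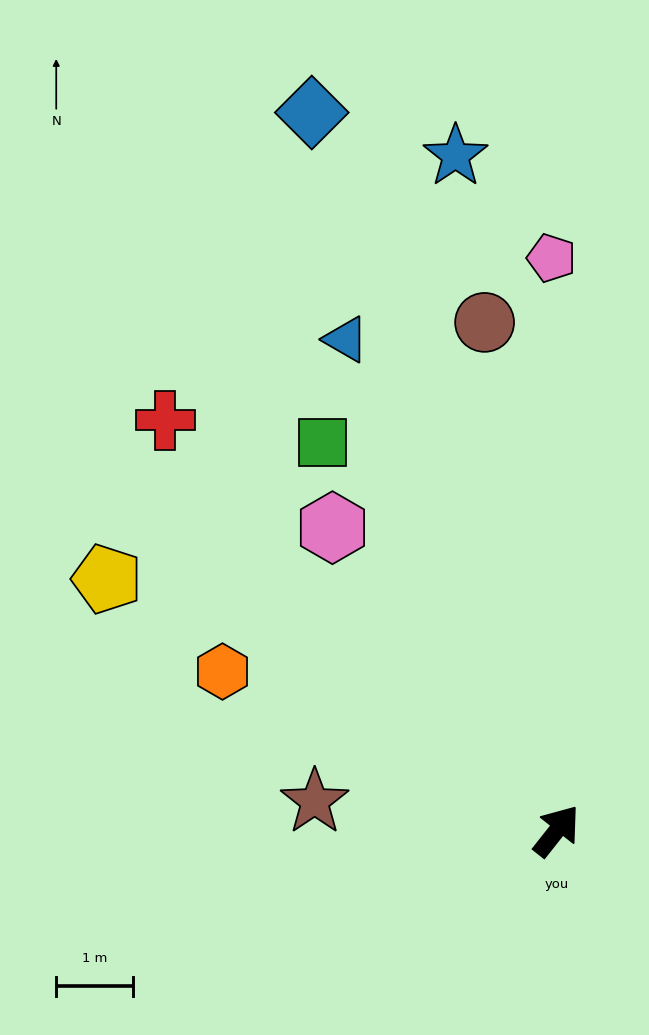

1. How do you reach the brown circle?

turn left 46°, forward 6.7 m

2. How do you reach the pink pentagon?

turn left 39°, forward 7.5 m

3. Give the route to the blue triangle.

turn left 62°, forward 7.0 m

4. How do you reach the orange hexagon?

turn left 103°, forward 4.9 m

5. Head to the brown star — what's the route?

turn left 121°, forward 3.2 m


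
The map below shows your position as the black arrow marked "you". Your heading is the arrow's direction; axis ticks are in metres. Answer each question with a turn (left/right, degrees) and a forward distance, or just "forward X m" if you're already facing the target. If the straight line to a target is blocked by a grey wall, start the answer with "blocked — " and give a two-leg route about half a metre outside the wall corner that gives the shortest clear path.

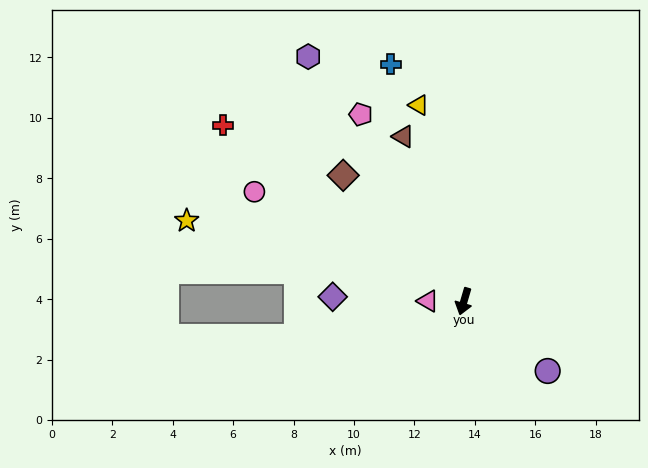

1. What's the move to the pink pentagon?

turn right 135°, forward 7.1 m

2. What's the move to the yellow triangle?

turn right 151°, forward 6.7 m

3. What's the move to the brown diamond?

turn right 120°, forward 5.8 m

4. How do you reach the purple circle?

turn left 67°, forward 3.6 m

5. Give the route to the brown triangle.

turn right 143°, forward 5.8 m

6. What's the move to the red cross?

turn right 110°, forward 9.9 m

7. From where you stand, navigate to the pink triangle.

turn right 74°, forward 1.2 m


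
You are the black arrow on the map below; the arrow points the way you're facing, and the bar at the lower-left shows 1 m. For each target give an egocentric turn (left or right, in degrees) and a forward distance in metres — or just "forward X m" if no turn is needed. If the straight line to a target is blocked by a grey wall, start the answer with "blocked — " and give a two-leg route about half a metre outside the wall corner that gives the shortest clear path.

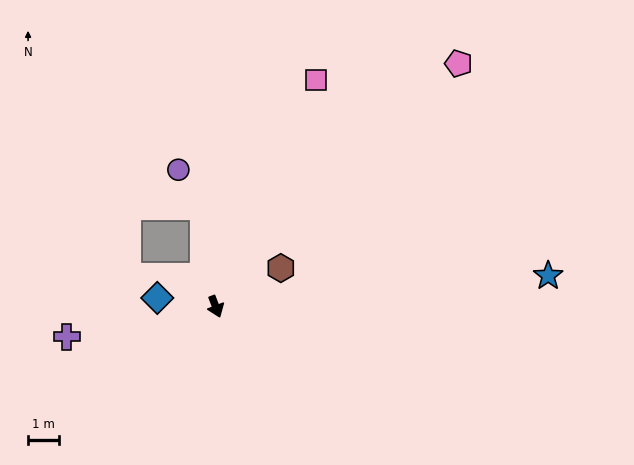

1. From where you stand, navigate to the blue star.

turn left 74°, forward 10.8 m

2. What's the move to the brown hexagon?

turn left 100°, forward 2.5 m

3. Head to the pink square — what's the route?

turn left 135°, forward 8.0 m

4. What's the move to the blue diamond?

turn right 119°, forward 1.9 m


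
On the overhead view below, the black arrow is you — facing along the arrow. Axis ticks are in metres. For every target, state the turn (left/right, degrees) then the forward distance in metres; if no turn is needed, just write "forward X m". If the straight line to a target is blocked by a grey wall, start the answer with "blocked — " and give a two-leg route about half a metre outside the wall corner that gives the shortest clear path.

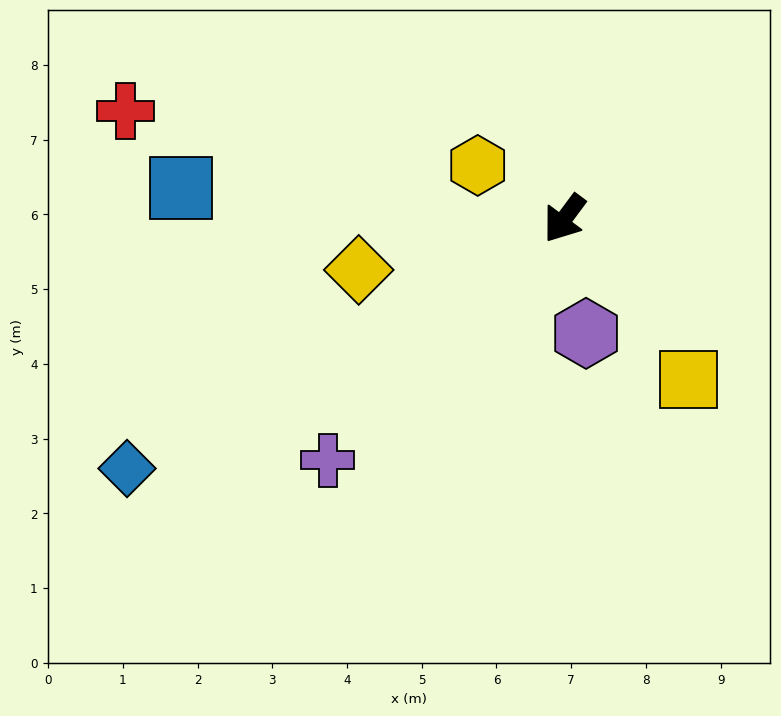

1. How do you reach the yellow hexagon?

turn right 85°, forward 1.4 m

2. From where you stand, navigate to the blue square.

turn right 58°, forward 5.2 m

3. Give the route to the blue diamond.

turn right 24°, forward 6.7 m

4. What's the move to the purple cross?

turn right 8°, forward 4.5 m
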